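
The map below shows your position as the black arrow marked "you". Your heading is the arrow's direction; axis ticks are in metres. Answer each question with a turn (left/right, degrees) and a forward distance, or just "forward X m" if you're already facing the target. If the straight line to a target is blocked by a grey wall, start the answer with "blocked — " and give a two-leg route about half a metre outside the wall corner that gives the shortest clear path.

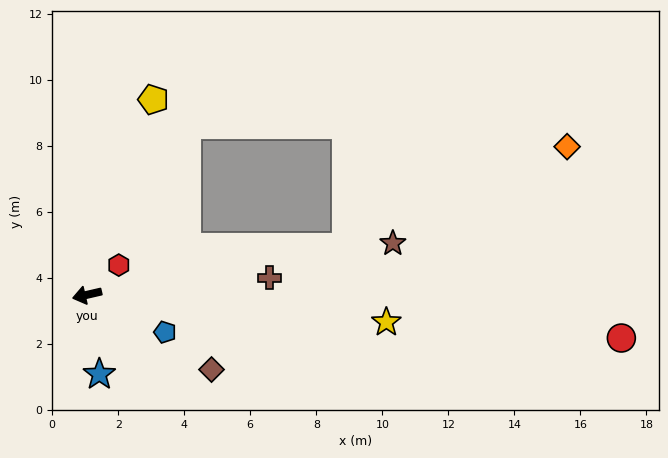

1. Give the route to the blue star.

turn left 86°, forward 2.4 m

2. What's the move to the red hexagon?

turn right 150°, forward 1.3 m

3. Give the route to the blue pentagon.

turn left 141°, forward 2.6 m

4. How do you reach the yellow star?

turn left 162°, forward 9.1 m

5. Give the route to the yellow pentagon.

turn right 122°, forward 6.2 m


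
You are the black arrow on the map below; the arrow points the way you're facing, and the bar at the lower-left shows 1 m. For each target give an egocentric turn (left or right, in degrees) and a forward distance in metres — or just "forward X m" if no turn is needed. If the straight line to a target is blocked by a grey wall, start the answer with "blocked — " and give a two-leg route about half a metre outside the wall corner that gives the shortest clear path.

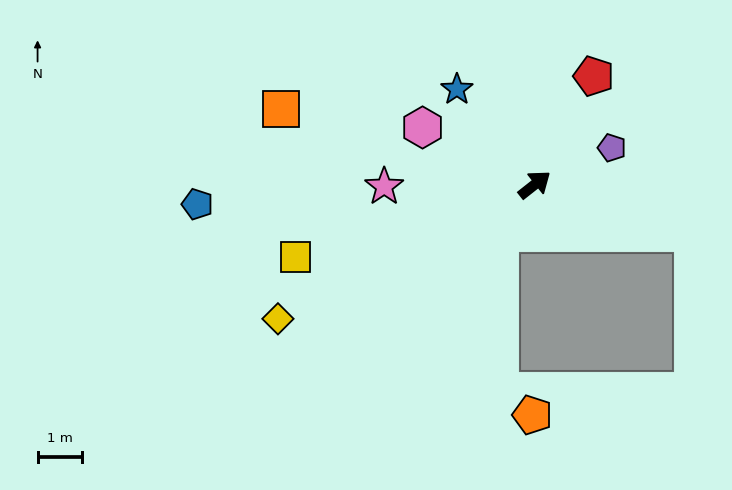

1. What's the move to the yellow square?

turn left 159°, forward 5.6 m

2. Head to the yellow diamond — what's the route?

turn left 169°, forward 6.5 m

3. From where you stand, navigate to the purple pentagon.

turn right 13°, forward 1.9 m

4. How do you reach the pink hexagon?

turn left 115°, forward 2.8 m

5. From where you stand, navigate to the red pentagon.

turn left 23°, forward 2.8 m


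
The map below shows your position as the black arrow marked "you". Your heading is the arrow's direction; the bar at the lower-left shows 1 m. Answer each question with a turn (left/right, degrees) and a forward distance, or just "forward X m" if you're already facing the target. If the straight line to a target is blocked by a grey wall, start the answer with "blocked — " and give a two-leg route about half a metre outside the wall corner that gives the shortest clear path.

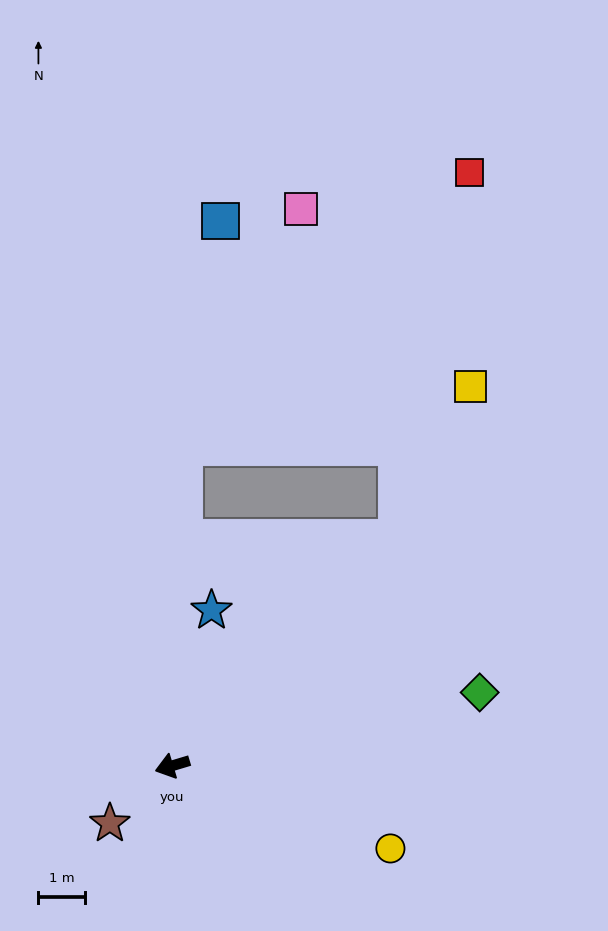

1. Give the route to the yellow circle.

turn left 143°, forward 5.0 m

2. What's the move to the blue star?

turn right 121°, forward 3.5 m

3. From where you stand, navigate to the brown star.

turn left 26°, forward 1.8 m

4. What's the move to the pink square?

blocked — turn right 109°, forward 6.9 m, then turn right 24°, forward 5.7 m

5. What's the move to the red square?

blocked — turn right 152°, forward 6.9 m, then turn left 34°, forward 8.1 m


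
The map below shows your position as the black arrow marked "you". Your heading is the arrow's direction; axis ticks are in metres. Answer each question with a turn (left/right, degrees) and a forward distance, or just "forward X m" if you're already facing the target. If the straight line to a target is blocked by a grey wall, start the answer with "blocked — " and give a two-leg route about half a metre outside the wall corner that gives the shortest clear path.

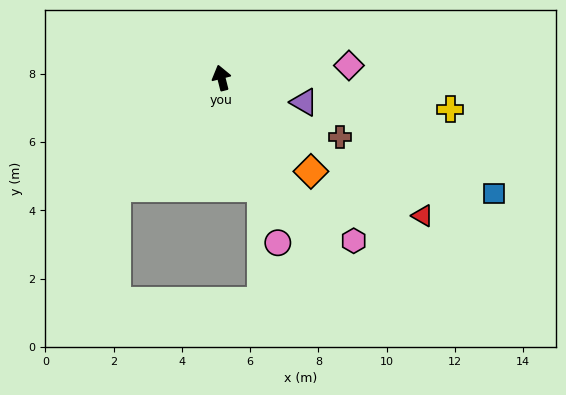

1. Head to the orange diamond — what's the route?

turn right 150°, forward 3.8 m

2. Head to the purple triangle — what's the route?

turn right 121°, forward 2.5 m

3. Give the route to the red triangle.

turn right 139°, forward 7.1 m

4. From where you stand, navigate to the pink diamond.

turn right 99°, forward 3.8 m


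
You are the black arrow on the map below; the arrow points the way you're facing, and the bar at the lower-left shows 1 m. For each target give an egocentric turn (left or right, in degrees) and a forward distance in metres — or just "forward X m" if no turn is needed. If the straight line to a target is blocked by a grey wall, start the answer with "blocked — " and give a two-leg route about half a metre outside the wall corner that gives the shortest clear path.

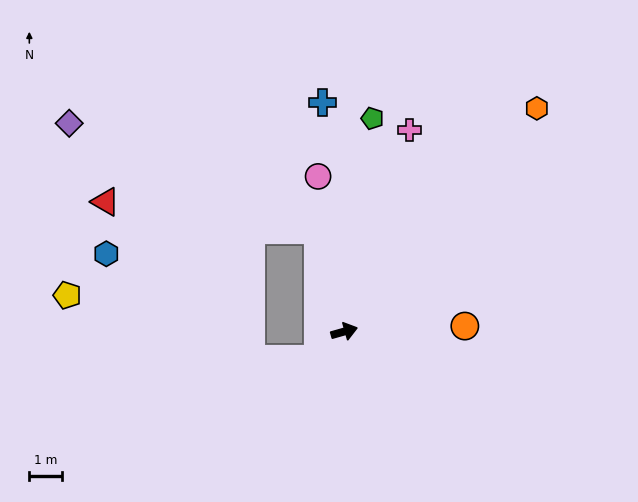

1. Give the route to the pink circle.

turn left 84°, forward 4.8 m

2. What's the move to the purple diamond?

blocked — turn left 89°, forward 3.2 m, then turn left 52°, forward 8.3 m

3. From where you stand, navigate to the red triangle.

blocked — turn left 89°, forward 3.2 m, then turn left 68°, forward 6.6 m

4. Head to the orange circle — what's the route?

turn right 13°, forward 3.7 m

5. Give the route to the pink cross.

turn left 56°, forward 6.5 m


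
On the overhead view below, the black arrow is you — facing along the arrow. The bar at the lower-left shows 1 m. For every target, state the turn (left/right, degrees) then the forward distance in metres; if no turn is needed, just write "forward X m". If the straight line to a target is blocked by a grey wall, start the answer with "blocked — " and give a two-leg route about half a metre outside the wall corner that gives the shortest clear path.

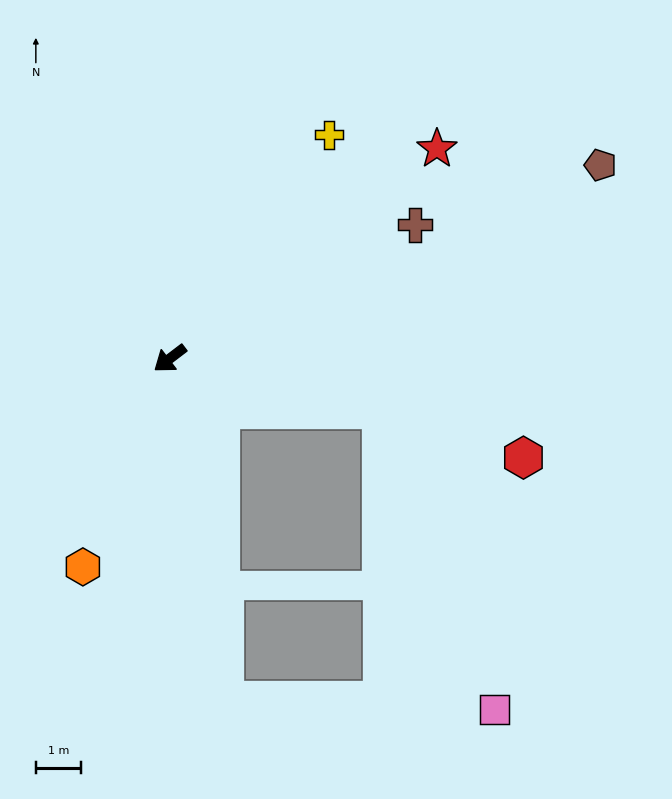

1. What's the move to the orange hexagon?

turn left 30°, forward 5.0 m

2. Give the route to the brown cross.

turn left 171°, forward 6.2 m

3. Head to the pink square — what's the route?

blocked — turn left 129°, forward 4.8 m, then turn right 55°, forward 7.1 m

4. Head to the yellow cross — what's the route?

turn right 163°, forward 6.1 m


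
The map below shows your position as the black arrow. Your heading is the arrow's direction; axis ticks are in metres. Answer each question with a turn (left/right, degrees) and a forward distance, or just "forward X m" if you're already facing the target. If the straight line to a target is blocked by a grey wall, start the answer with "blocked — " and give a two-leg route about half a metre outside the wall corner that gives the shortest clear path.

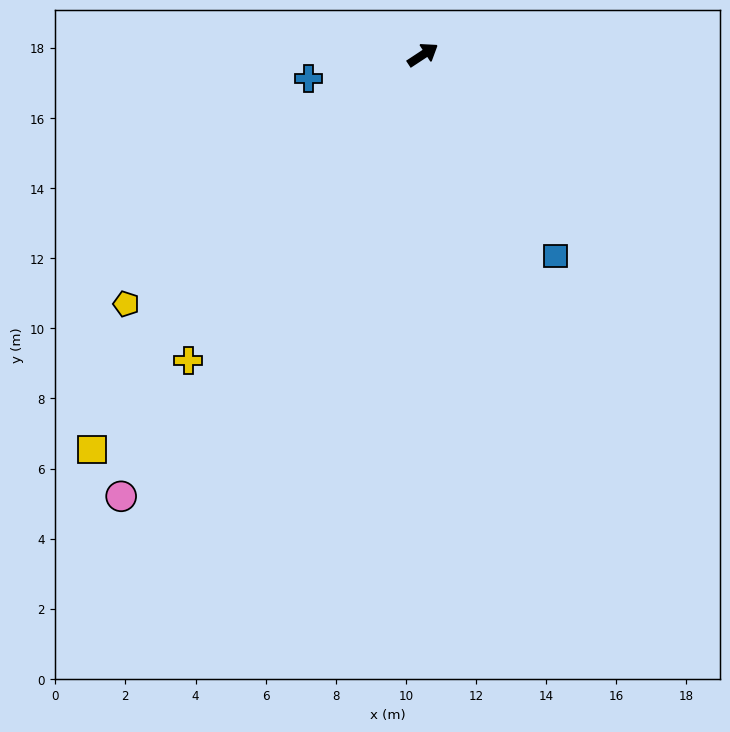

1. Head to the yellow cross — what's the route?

turn right 161°, forward 11.0 m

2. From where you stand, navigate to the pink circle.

turn right 158°, forward 15.3 m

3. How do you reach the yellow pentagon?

turn right 173°, forward 11.0 m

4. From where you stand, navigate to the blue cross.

turn left 158°, forward 3.3 m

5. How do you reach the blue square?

turn right 90°, forward 6.9 m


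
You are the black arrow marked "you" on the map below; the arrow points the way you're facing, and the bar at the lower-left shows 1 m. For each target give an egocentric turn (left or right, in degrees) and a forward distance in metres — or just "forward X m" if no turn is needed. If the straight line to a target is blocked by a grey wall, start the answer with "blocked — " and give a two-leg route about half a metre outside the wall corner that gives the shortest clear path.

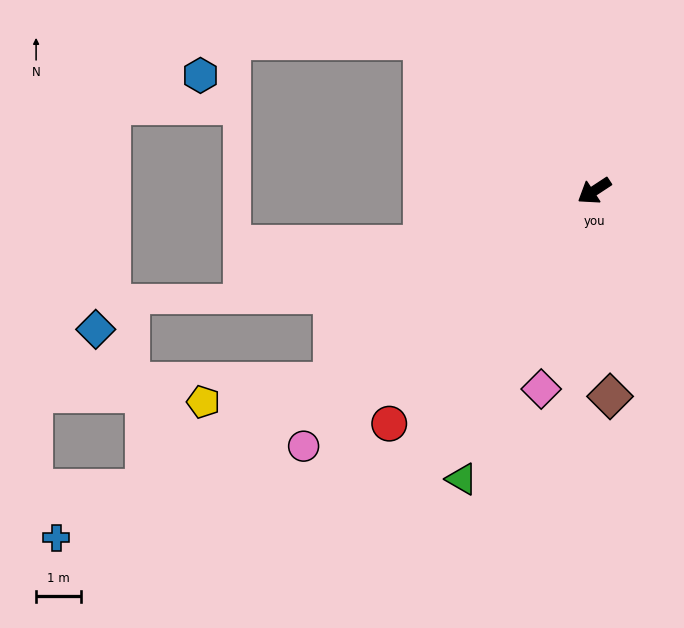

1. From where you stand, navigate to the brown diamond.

turn left 61°, forward 4.6 m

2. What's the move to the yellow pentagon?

blocked — turn left 3°, forward 7.3 m, then turn right 27°, forward 2.9 m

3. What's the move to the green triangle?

turn left 32°, forward 7.1 m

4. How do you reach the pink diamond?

turn left 42°, forward 4.6 m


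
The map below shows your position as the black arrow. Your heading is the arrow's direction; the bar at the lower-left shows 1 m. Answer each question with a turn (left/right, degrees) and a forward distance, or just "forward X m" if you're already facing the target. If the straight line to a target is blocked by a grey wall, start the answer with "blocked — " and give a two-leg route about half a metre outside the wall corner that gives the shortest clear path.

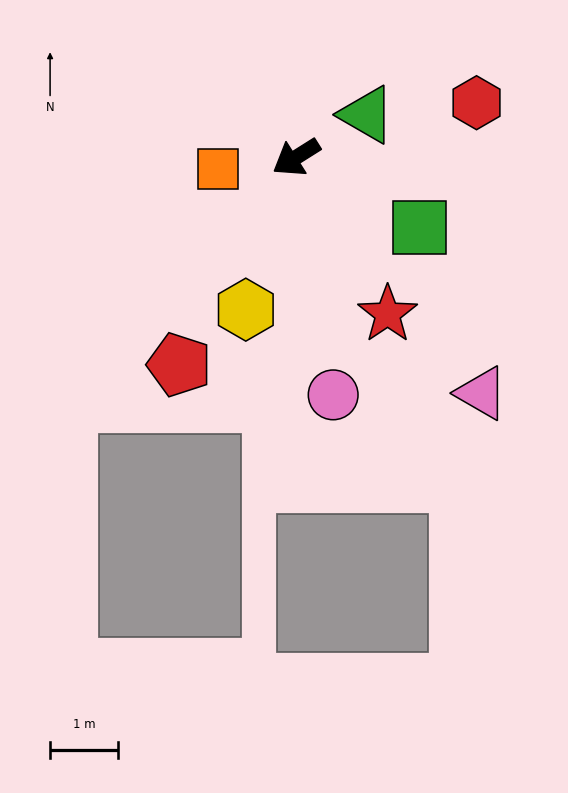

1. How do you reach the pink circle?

turn left 67°, forward 3.5 m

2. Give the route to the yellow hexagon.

turn left 40°, forward 2.4 m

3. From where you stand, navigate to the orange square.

turn right 24°, forward 1.2 m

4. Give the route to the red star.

turn left 88°, forward 2.7 m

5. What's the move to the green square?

turn left 118°, forward 2.1 m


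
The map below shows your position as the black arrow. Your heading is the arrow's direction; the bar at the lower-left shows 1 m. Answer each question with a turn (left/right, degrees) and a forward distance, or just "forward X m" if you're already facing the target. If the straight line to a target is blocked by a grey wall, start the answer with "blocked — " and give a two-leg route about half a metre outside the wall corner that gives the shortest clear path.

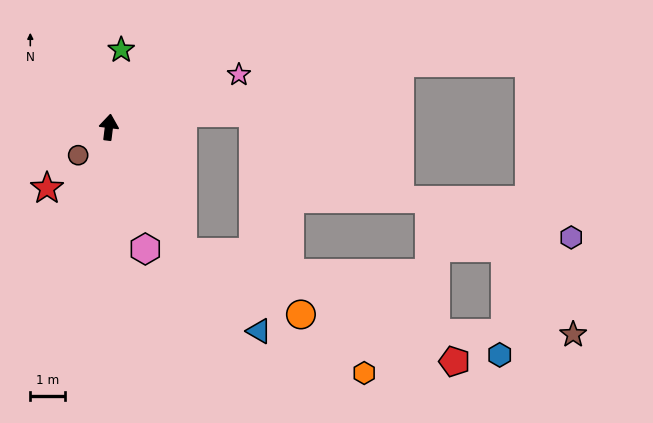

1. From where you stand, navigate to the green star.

forward 2.3 m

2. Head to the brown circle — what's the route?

turn left 139°, forward 1.2 m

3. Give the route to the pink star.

turn right 61°, forward 4.1 m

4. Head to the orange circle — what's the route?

blocked — turn right 143°, forward 4.2 m, then turn left 33°, forward 3.9 m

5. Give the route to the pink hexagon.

turn right 156°, forward 3.7 m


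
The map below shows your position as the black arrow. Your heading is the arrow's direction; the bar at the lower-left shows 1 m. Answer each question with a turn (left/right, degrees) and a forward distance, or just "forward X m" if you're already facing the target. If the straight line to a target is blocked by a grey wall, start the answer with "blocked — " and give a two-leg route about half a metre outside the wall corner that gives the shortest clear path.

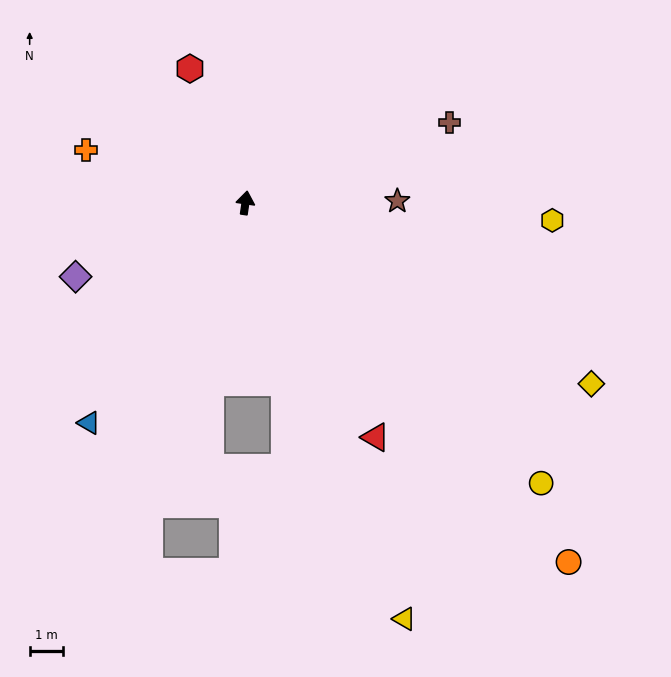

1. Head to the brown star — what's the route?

turn right 81°, forward 4.5 m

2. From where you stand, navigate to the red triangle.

turn right 143°, forward 7.9 m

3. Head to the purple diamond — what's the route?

turn left 122°, forward 5.5 m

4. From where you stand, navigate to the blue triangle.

turn left 153°, forward 8.0 m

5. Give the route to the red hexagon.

turn left 31°, forward 4.3 m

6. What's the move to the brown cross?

turn right 60°, forward 6.5 m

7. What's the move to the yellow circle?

turn right 125°, forward 12.1 m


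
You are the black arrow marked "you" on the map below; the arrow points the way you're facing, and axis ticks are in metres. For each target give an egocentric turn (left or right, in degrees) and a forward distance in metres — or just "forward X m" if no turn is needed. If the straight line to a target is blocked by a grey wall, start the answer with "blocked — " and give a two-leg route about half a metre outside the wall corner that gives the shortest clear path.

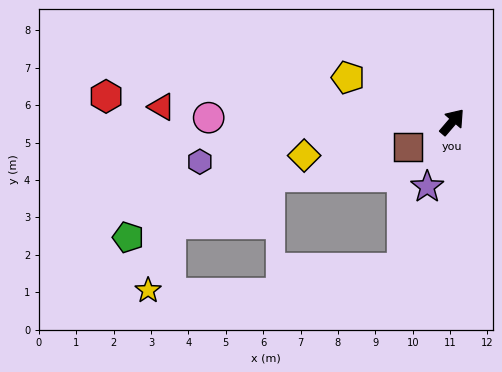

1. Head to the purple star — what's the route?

turn right 160°, forward 1.9 m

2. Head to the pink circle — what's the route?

turn left 130°, forward 6.5 m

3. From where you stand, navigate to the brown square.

turn left 160°, forward 1.4 m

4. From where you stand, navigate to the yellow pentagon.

turn left 107°, forward 3.0 m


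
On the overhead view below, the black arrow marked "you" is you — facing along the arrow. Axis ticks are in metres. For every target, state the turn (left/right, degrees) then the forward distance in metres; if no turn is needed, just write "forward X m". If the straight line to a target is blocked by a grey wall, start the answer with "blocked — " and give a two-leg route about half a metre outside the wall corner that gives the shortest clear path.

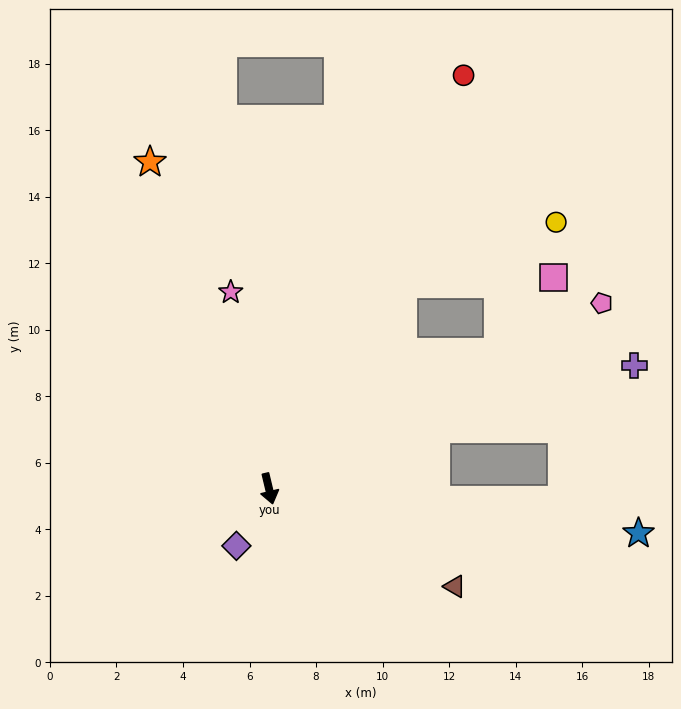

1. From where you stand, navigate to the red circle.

turn left 141°, forward 13.7 m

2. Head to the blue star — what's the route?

turn left 70°, forward 11.2 m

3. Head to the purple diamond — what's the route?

turn right 43°, forward 2.0 m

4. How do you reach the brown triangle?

turn left 49°, forward 6.3 m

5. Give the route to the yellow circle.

blocked — turn left 133°, forward 7.4 m, then turn right 35°, forward 5.0 m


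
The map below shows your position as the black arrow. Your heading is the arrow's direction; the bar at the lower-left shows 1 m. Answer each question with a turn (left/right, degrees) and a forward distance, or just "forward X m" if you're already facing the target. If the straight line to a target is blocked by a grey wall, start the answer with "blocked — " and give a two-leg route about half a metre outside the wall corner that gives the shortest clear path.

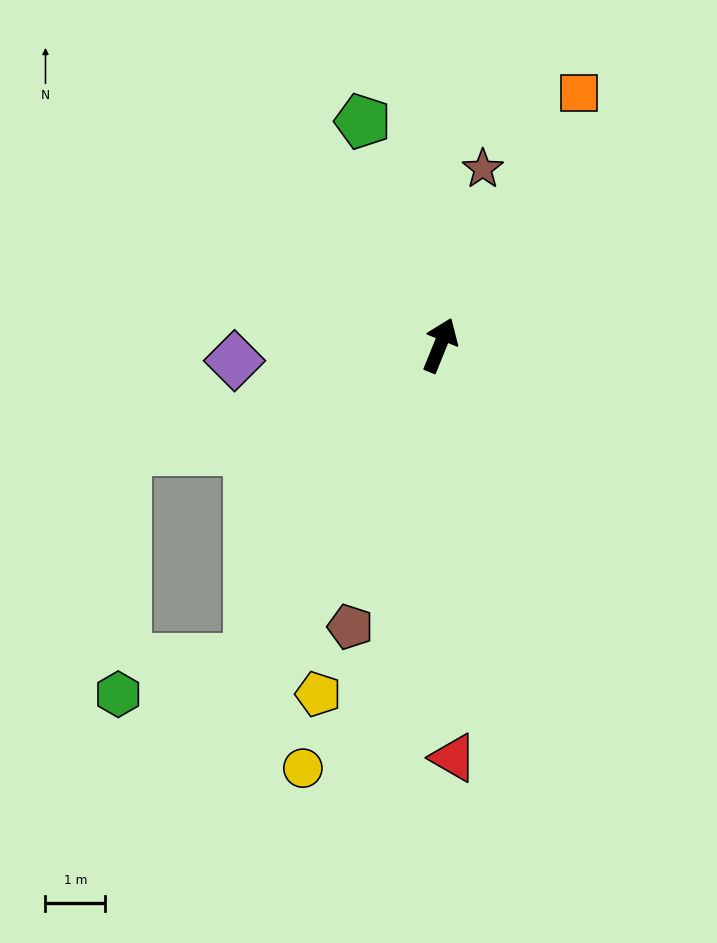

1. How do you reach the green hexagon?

blocked — turn left 171°, forward 6.2 m, then turn right 44°, forward 2.3 m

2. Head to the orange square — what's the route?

turn right 7°, forward 4.8 m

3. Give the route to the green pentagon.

turn left 41°, forward 4.0 m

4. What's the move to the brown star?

turn left 8°, forward 3.0 m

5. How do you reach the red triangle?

turn right 156°, forward 6.9 m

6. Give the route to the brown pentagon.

turn right 176°, forward 5.0 m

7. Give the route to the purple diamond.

turn left 116°, forward 3.5 m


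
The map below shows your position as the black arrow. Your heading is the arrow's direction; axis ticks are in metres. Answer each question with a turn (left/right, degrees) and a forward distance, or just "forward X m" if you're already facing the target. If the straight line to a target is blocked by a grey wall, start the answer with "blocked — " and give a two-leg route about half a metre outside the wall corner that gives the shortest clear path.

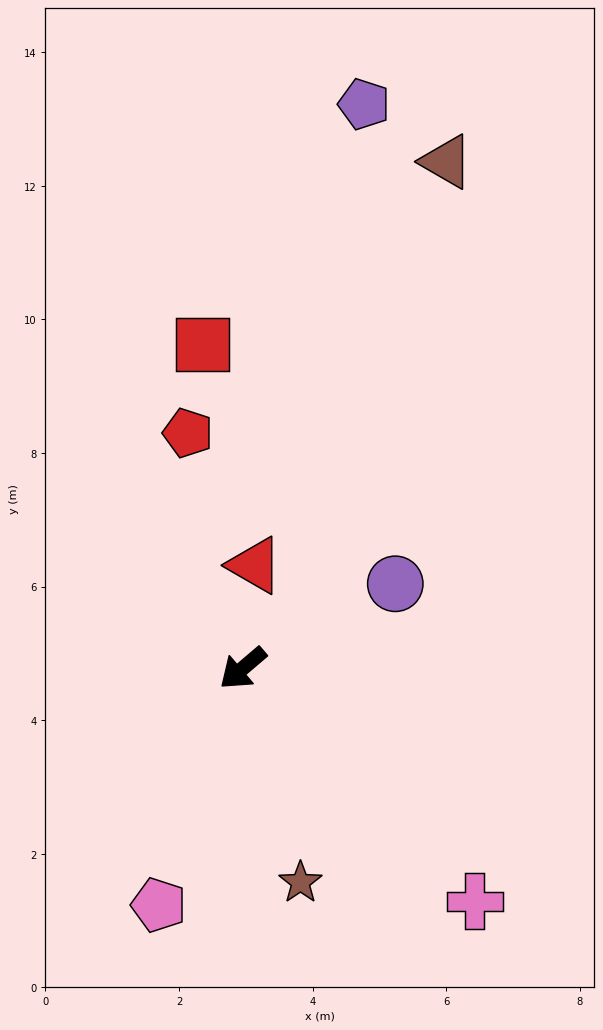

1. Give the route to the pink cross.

turn left 94°, forward 4.9 m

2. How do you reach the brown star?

turn left 65°, forward 3.3 m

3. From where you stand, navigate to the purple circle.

turn left 169°, forward 2.6 m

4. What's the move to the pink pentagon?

turn left 30°, forward 3.8 m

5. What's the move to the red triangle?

turn right 137°, forward 1.6 m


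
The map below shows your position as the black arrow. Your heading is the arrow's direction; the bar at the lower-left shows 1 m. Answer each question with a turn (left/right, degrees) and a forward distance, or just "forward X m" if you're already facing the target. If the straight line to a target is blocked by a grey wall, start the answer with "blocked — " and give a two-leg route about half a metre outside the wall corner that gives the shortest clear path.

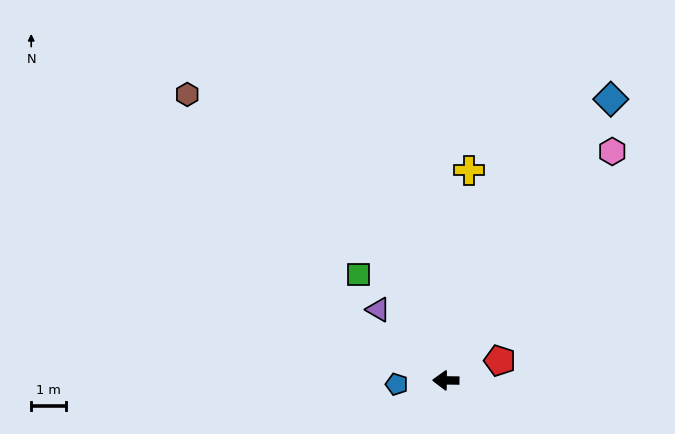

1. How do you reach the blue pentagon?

turn left 5°, forward 1.4 m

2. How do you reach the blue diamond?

turn right 120°, forward 9.4 m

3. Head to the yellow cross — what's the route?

turn right 96°, forward 6.1 m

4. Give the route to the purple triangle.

turn right 46°, forward 2.8 m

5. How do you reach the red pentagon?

turn right 159°, forward 1.6 m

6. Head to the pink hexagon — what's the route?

turn right 125°, forward 8.1 m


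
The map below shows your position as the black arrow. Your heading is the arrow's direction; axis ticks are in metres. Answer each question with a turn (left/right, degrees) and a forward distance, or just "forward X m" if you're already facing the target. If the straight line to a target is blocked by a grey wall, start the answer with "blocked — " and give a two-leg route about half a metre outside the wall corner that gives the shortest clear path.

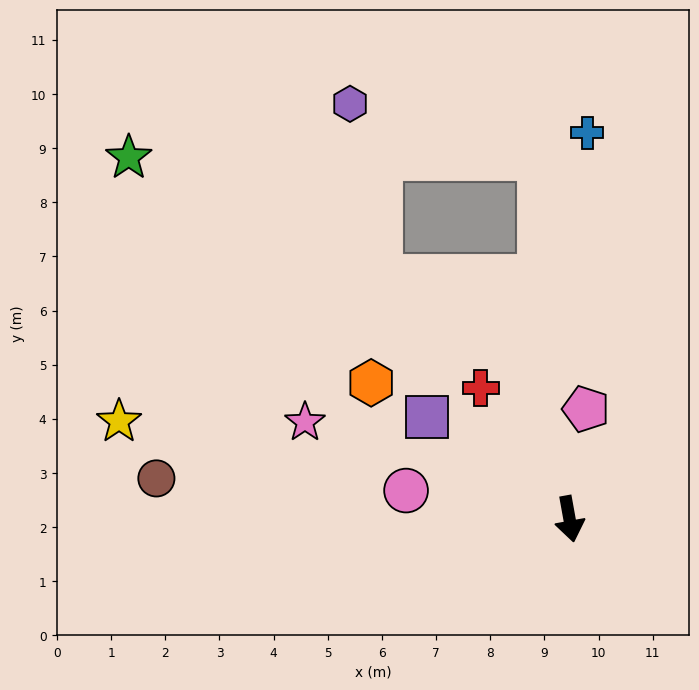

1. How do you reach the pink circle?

turn right 110°, forward 3.1 m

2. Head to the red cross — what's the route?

turn right 156°, forward 2.9 m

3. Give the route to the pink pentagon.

turn left 161°, forward 2.1 m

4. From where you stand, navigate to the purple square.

turn right 136°, forward 3.2 m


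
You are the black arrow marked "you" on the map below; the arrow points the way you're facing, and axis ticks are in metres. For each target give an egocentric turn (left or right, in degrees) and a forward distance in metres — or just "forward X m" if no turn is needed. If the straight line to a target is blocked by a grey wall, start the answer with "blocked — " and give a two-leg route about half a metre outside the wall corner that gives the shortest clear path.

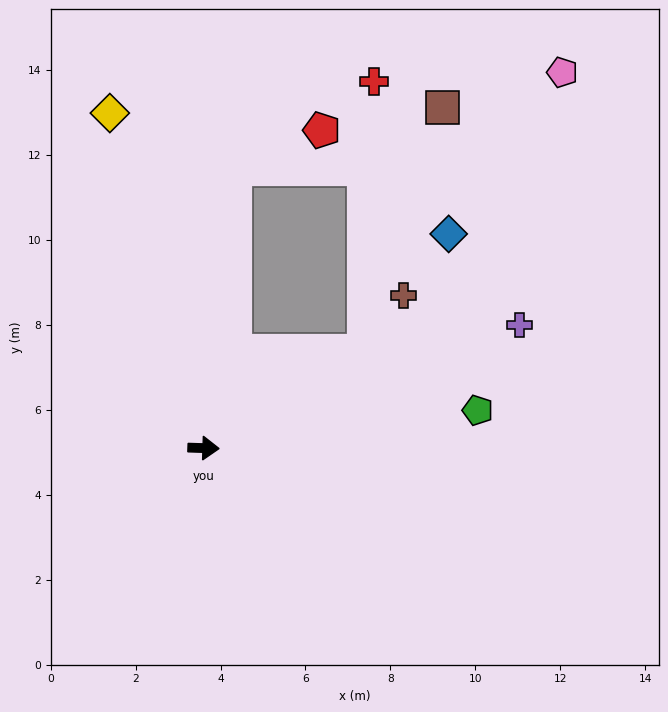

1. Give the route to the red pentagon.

blocked — turn left 86°, forward 6.6 m, then turn right 61°, forward 2.2 m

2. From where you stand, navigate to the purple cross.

turn left 23°, forward 8.0 m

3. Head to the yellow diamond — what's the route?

turn left 107°, forward 8.2 m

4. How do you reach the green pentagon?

turn left 10°, forward 6.5 m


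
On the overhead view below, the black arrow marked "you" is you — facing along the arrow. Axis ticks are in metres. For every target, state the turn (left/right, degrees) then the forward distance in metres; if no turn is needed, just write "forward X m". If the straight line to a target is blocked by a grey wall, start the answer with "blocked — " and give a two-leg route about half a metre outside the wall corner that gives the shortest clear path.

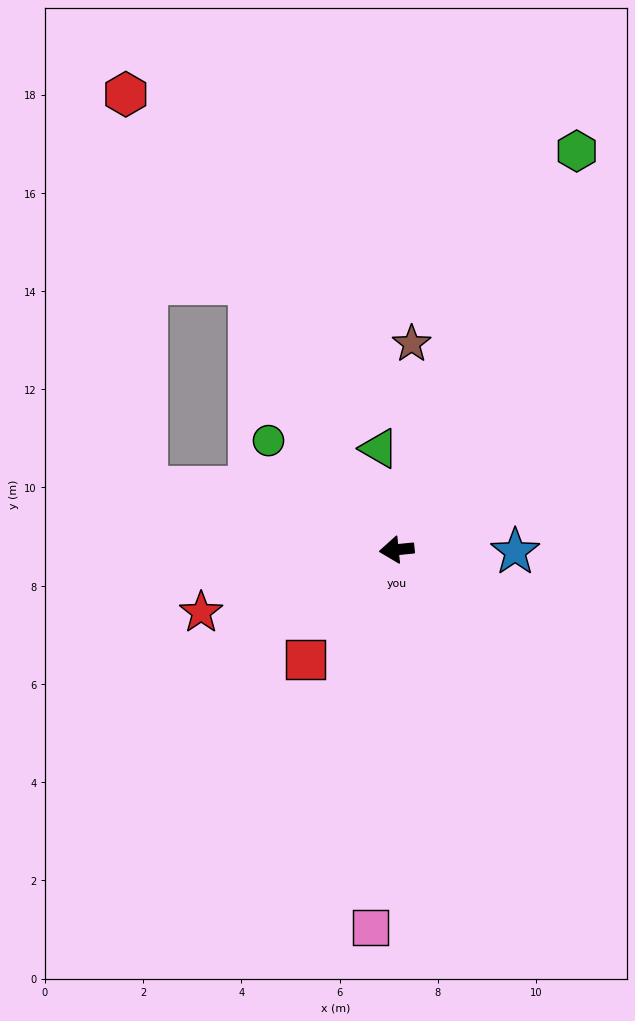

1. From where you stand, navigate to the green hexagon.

turn right 120°, forward 8.9 m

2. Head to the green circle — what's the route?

turn right 46°, forward 3.4 m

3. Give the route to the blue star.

turn left 173°, forward 2.4 m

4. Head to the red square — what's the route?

turn left 45°, forward 2.9 m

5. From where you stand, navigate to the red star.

turn left 12°, forward 4.2 m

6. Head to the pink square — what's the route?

turn left 80°, forward 7.7 m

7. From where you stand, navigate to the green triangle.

turn right 86°, forward 2.1 m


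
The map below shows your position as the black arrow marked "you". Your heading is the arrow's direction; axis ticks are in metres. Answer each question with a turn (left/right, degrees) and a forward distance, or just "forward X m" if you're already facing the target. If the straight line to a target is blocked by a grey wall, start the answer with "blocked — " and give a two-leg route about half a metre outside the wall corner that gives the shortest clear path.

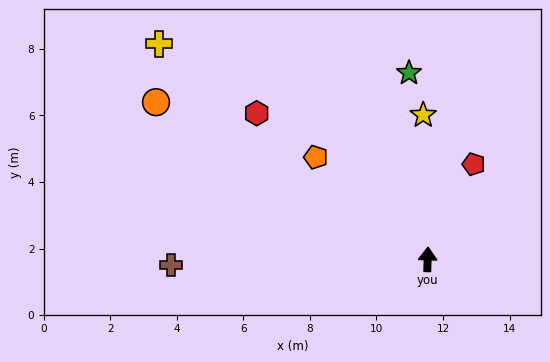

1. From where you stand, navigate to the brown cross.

turn left 93°, forward 7.7 m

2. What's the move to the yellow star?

turn left 4°, forward 4.3 m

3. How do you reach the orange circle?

turn left 62°, forward 9.4 m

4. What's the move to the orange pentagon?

turn left 49°, forward 4.6 m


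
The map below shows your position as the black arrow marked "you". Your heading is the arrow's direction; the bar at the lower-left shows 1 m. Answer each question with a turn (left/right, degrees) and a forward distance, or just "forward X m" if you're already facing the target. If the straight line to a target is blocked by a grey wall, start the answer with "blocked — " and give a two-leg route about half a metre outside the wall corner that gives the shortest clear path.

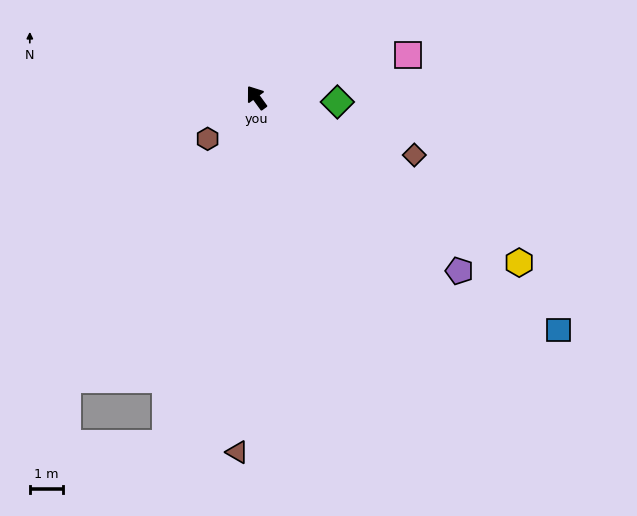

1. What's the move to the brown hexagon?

turn left 94°, forward 2.0 m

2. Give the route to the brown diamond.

turn right 146°, forward 5.1 m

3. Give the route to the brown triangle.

turn left 141°, forward 10.9 m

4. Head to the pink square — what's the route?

turn right 110°, forward 4.8 m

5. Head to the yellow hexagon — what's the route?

turn right 158°, forward 9.5 m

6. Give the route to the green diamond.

turn right 129°, forward 2.5 m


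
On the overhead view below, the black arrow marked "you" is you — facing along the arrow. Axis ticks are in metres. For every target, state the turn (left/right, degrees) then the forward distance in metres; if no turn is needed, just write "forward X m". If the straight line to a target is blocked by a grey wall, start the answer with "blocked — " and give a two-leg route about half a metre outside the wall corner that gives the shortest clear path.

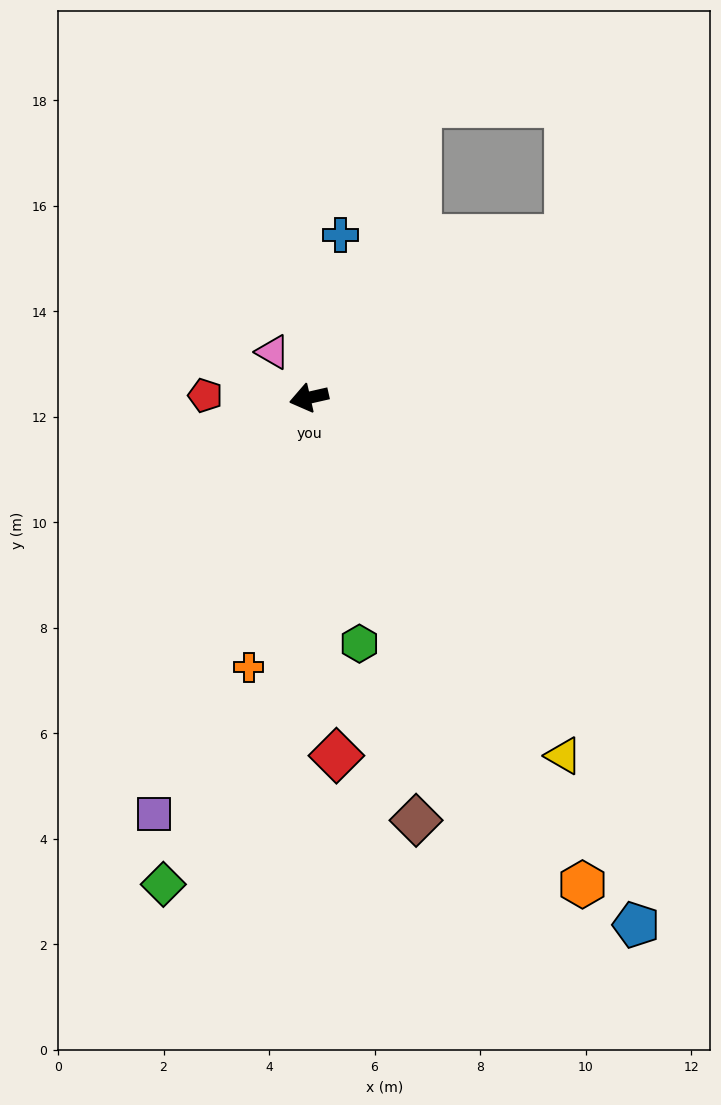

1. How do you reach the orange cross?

turn left 65°, forward 5.2 m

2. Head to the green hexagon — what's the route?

turn left 89°, forward 4.8 m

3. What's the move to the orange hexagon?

turn left 107°, forward 10.6 m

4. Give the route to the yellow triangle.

turn left 113°, forward 8.3 m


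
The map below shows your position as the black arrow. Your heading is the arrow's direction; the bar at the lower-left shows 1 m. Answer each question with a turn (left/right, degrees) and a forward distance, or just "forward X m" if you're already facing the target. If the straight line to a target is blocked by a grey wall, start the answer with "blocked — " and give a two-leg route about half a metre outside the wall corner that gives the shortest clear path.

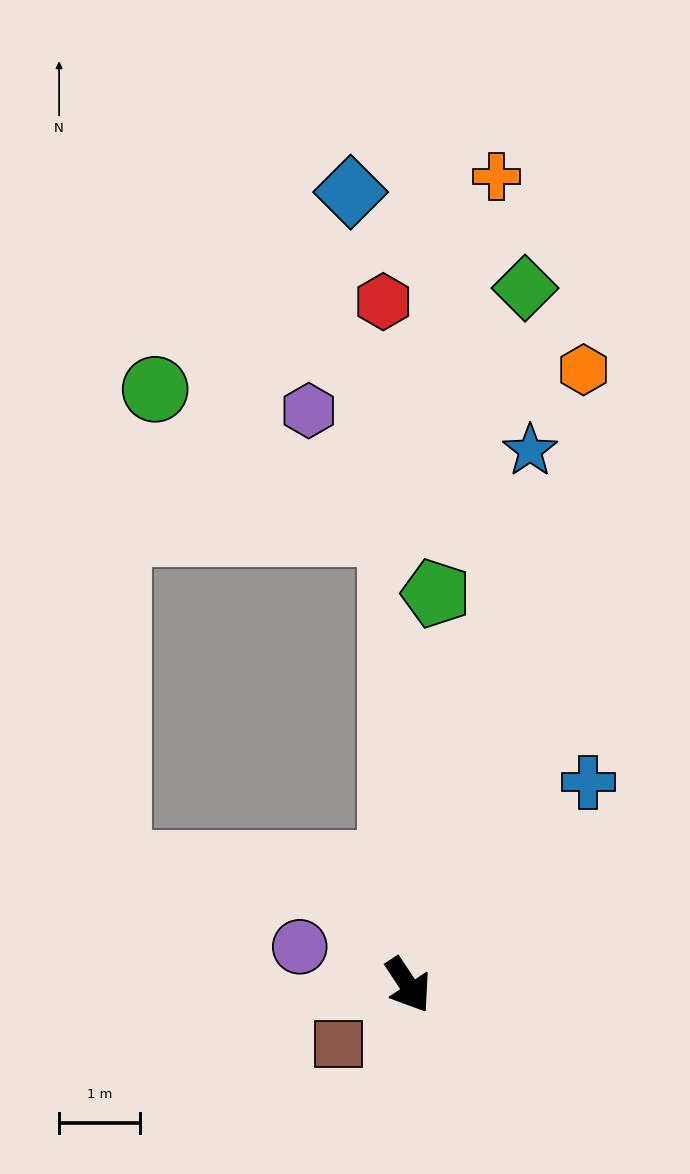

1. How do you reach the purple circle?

turn right 143°, forward 1.4 m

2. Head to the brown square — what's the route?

turn right 83°, forward 1.1 m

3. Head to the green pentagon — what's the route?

turn left 143°, forward 4.8 m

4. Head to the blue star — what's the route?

turn left 134°, forward 6.8 m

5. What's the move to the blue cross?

turn left 105°, forward 3.3 m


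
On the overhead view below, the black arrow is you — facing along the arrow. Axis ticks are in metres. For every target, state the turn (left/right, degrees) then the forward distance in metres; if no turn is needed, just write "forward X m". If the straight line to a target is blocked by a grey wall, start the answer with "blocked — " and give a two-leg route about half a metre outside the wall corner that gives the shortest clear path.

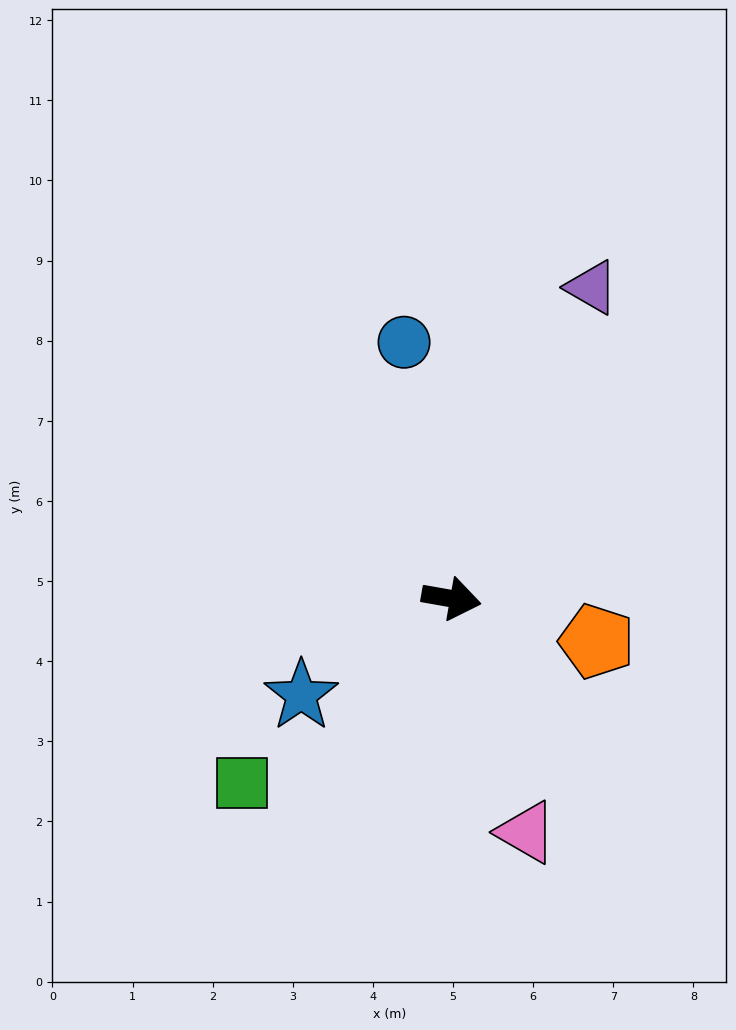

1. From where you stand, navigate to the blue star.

turn right 137°, forward 2.2 m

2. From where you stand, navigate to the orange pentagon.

turn right 6°, forward 1.9 m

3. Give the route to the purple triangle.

turn left 76°, forward 4.3 m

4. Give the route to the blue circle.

turn left 110°, forward 3.3 m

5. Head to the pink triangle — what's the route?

turn right 62°, forward 3.1 m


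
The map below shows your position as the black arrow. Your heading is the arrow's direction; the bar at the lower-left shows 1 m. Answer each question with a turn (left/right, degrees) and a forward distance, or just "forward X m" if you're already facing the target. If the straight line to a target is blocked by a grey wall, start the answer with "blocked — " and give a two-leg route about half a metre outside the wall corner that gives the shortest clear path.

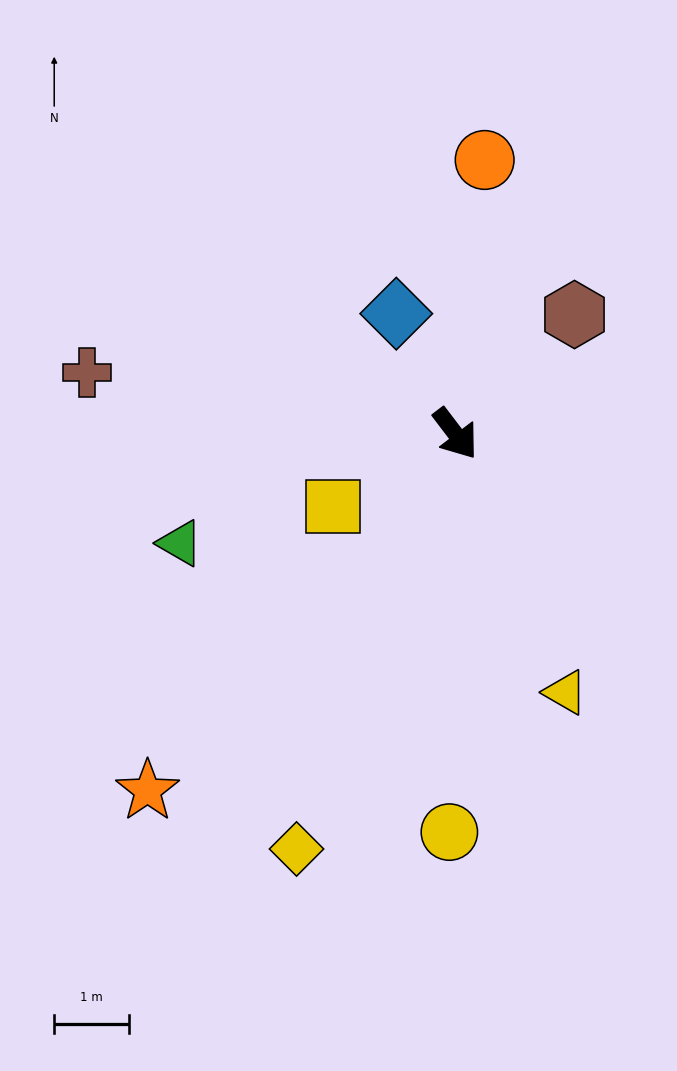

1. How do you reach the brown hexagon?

turn left 98°, forward 2.3 m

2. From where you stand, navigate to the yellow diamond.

turn right 58°, forward 5.9 m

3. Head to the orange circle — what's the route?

turn left 137°, forward 3.7 m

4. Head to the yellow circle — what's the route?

turn right 38°, forward 5.3 m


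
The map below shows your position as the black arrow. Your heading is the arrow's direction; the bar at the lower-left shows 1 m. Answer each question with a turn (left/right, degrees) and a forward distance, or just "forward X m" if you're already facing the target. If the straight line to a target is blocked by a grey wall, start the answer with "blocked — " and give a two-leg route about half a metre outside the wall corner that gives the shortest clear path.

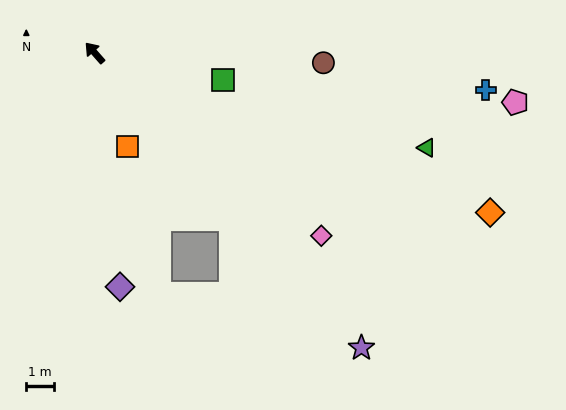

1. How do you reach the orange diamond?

turn right 153°, forward 15.5 m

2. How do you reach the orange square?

turn left 158°, forward 3.6 m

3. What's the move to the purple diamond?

turn left 145°, forward 8.6 m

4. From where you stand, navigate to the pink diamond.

turn right 170°, forward 10.6 m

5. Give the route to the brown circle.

turn right 134°, forward 8.3 m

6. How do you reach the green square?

turn right 143°, forward 4.8 m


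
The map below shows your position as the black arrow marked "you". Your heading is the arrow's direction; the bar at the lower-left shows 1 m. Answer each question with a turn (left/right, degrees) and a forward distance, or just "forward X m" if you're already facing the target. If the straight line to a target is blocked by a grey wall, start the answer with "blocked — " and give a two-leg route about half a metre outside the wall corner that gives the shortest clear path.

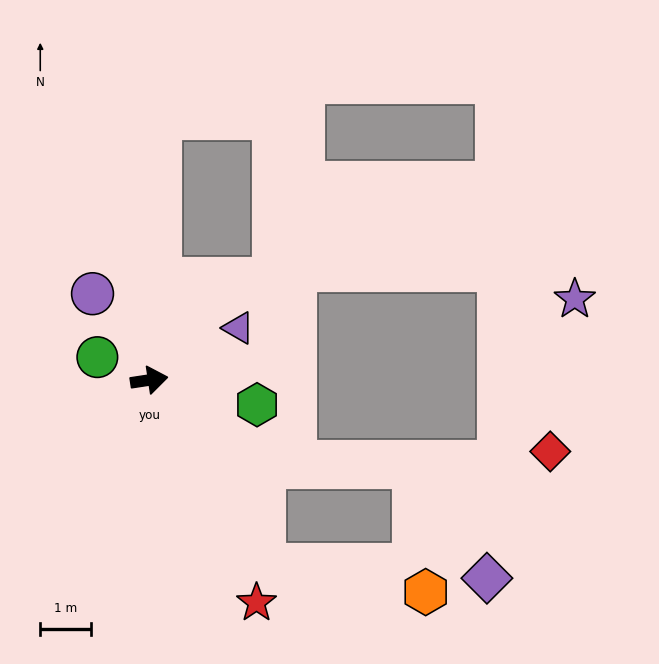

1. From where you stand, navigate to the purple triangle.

turn left 22°, forward 2.0 m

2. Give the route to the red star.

turn right 73°, forward 4.8 m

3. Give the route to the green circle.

turn left 148°, forward 1.1 m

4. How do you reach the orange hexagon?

blocked — turn right 67°, forward 4.3 m, then turn left 49°, forward 3.2 m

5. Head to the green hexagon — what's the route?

turn right 22°, forward 2.2 m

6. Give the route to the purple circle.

turn left 115°, forward 2.0 m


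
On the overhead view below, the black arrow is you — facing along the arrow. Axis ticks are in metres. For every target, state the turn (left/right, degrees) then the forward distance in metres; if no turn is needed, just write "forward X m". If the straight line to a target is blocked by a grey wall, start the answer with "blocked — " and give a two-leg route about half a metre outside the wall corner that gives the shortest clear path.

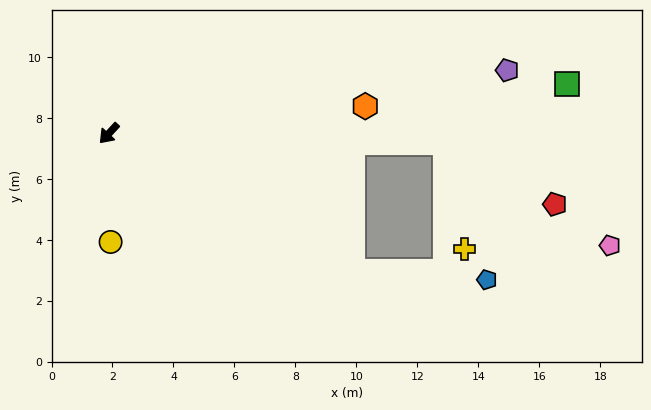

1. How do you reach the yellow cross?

blocked — turn left 131°, forward 11.1 m, then turn right 78°, forward 3.5 m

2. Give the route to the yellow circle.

turn left 44°, forward 3.6 m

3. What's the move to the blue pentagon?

blocked — turn left 103°, forward 9.2 m, then turn left 26°, forward 4.4 m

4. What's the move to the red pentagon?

blocked — turn left 131°, forward 11.1 m, then turn right 28°, forward 4.1 m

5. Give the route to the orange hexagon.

turn left 139°, forward 8.5 m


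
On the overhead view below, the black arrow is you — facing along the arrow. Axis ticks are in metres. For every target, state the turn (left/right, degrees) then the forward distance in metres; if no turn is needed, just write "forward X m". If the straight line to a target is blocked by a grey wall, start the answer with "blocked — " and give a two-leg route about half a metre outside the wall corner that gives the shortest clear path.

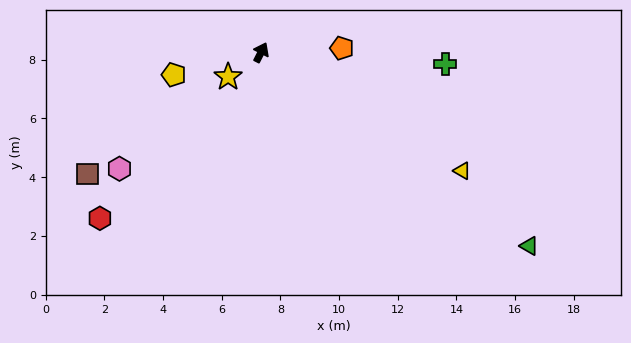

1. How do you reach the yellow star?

turn left 154°, forward 1.4 m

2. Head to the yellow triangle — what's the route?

turn right 94°, forward 8.0 m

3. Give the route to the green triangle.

turn right 99°, forward 11.3 m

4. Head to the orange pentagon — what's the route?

turn right 60°, forward 2.8 m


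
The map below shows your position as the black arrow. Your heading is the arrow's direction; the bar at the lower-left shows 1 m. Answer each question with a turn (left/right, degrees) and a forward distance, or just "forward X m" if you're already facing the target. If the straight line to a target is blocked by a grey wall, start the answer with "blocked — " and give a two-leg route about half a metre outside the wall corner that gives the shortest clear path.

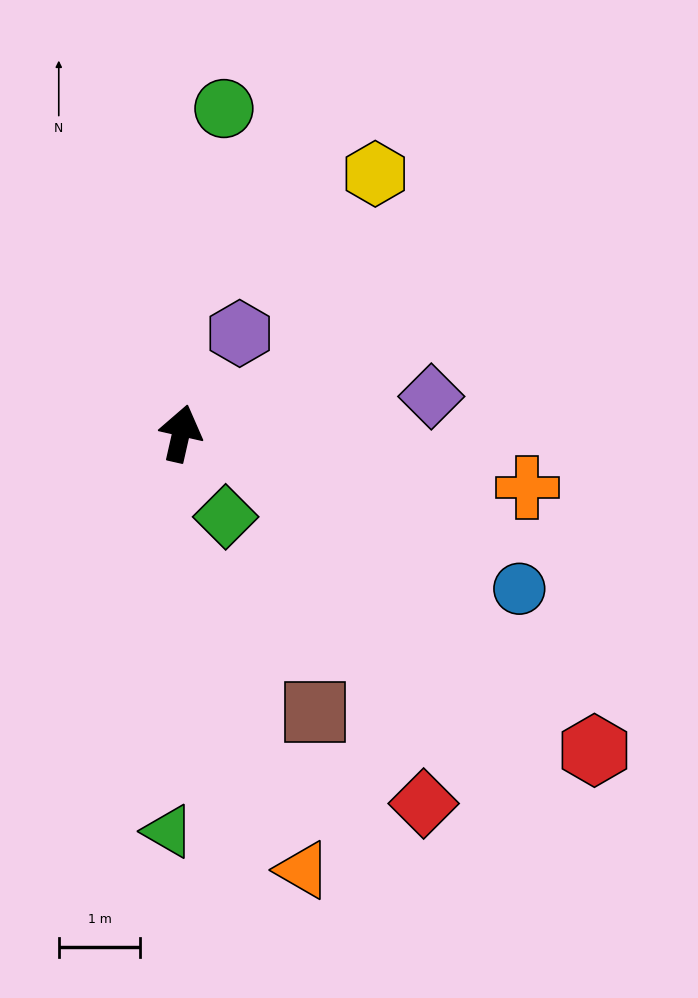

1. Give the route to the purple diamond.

turn right 69°, forward 3.1 m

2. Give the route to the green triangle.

turn right 169°, forward 4.9 m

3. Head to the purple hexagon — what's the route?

turn right 18°, forward 1.4 m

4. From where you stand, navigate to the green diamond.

turn right 139°, forward 1.2 m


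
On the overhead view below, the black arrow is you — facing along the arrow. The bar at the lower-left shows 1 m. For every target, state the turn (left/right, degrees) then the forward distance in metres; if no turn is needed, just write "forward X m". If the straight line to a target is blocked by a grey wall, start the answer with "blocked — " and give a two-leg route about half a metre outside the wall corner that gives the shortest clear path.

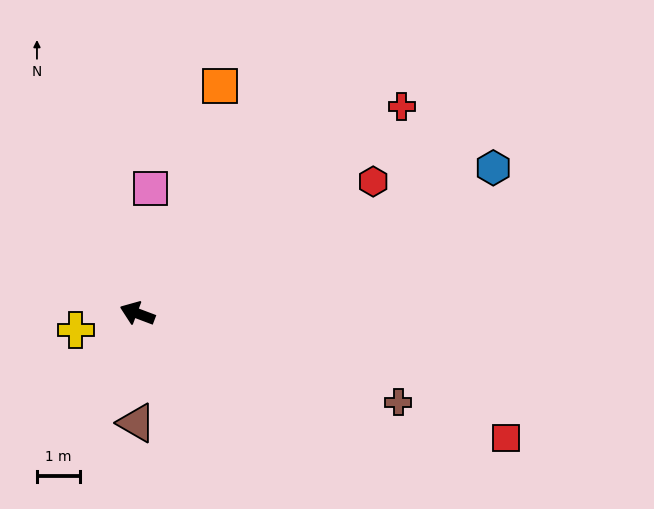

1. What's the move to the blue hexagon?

turn right 137°, forward 8.9 m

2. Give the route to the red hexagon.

turn right 130°, forward 6.2 m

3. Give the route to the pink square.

turn right 75°, forward 2.9 m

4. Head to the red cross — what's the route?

turn right 121°, forward 7.7 m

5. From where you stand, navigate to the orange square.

turn right 89°, forward 5.6 m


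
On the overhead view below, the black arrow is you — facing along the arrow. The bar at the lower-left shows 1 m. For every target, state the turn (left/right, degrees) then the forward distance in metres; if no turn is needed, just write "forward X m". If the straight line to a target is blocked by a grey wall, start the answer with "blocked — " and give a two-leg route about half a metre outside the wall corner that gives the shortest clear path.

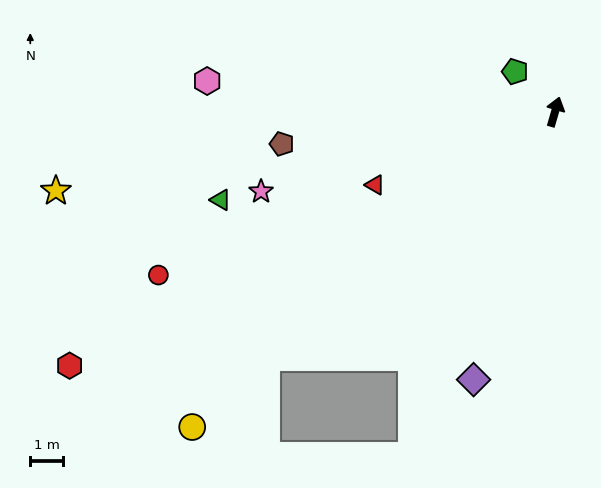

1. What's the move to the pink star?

turn left 121°, forward 9.3 m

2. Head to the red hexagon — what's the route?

turn left 134°, forward 16.8 m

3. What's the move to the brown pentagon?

turn left 113°, forward 8.4 m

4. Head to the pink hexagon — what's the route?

turn left 101°, forward 10.7 m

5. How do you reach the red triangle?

turn left 128°, forward 5.9 m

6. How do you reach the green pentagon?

turn left 61°, forward 1.7 m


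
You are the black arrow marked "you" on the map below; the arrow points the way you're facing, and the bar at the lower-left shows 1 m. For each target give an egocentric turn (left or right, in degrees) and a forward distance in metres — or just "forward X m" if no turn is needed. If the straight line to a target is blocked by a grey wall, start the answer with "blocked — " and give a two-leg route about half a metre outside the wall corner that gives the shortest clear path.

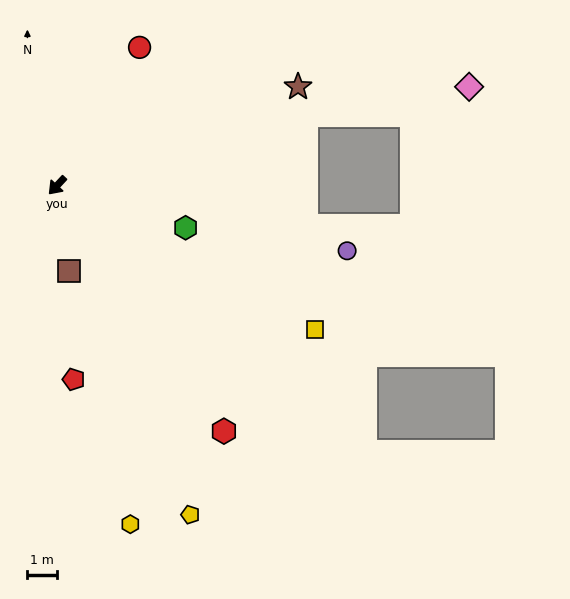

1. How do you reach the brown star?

turn left 155°, forward 8.9 m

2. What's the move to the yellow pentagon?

turn left 65°, forward 12.2 m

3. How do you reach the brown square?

turn left 51°, forward 3.0 m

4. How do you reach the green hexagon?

turn left 115°, forward 4.6 m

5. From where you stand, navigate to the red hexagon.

turn left 77°, forward 10.2 m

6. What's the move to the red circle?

turn right 168°, forward 5.5 m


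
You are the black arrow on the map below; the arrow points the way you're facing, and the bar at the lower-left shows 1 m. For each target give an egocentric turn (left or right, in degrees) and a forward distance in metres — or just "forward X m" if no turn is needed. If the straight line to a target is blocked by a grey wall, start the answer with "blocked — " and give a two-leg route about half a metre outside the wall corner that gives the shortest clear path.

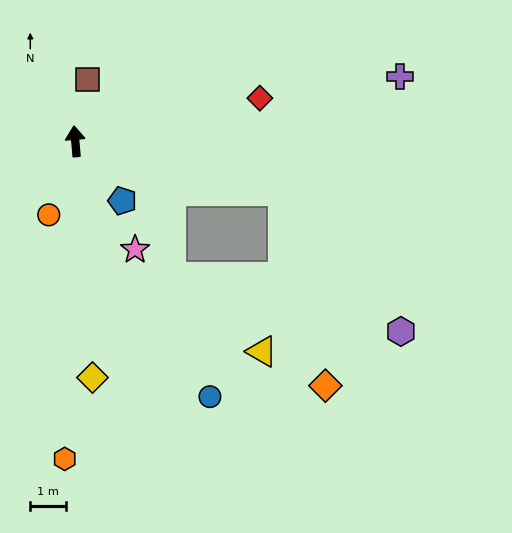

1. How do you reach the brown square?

turn right 17°, forward 1.8 m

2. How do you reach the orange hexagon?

turn left 173°, forward 9.0 m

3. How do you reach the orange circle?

turn left 155°, forward 2.2 m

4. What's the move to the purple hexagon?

blocked — turn right 108°, forward 6.0 m, then turn right 37°, forward 5.2 m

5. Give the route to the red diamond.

turn right 82°, forward 5.4 m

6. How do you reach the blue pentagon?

turn right 147°, forward 2.1 m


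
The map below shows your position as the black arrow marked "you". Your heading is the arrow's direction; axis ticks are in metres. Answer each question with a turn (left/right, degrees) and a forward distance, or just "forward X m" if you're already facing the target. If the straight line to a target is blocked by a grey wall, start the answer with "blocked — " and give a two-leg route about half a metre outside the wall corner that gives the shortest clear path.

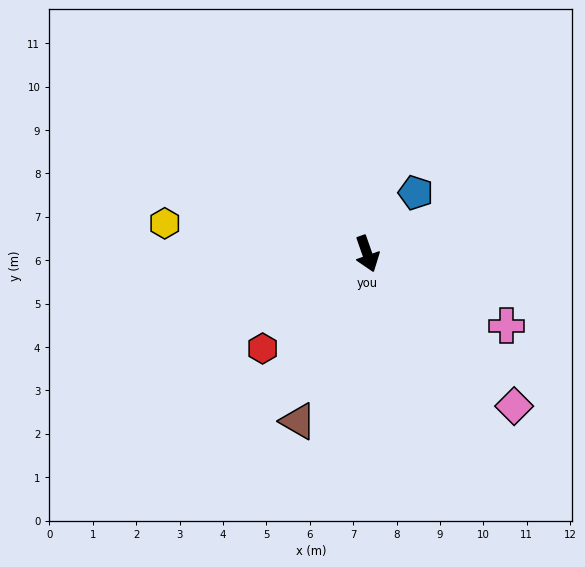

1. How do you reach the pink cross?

turn left 43°, forward 3.6 m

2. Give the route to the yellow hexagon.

turn right 118°, forward 4.7 m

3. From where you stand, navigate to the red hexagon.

turn right 67°, forward 3.3 m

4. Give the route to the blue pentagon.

turn left 122°, forward 1.8 m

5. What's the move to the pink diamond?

turn left 25°, forward 4.9 m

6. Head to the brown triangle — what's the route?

turn right 42°, forward 4.2 m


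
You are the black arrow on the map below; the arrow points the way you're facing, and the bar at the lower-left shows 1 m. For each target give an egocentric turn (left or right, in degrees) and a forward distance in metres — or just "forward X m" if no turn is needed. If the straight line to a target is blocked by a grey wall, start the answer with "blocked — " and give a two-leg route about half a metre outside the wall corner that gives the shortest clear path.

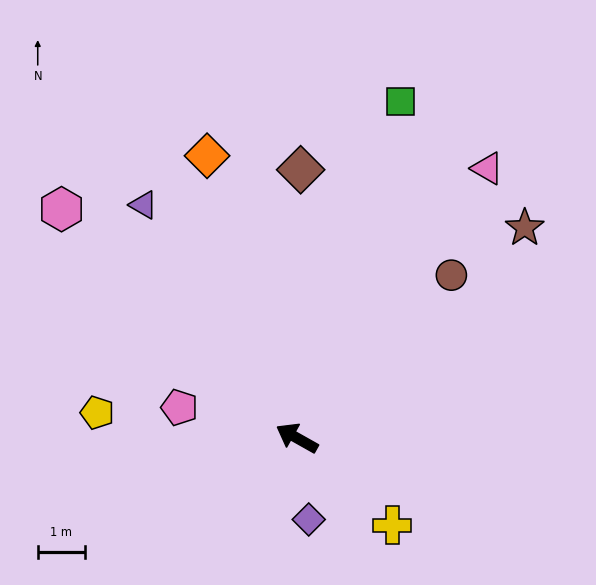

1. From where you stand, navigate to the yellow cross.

turn left 167°, forward 2.7 m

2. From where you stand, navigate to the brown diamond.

turn right 61°, forward 5.7 m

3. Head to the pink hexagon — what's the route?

turn right 15°, forward 6.9 m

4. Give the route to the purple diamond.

turn left 128°, forward 1.7 m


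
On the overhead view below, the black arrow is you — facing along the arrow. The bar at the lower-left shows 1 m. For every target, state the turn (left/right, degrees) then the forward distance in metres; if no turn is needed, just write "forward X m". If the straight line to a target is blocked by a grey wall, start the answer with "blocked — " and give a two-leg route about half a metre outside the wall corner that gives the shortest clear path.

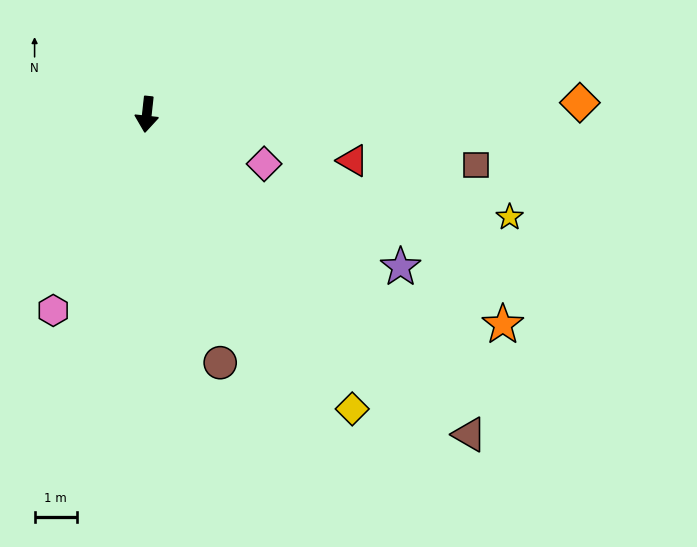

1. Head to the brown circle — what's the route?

turn left 23°, forward 6.2 m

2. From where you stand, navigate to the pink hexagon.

turn right 19°, forward 5.2 m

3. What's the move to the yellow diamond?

turn left 41°, forward 8.6 m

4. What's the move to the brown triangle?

turn left 51°, forward 10.8 m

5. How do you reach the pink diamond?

turn left 73°, forward 3.0 m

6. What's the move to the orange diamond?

turn left 98°, forward 10.3 m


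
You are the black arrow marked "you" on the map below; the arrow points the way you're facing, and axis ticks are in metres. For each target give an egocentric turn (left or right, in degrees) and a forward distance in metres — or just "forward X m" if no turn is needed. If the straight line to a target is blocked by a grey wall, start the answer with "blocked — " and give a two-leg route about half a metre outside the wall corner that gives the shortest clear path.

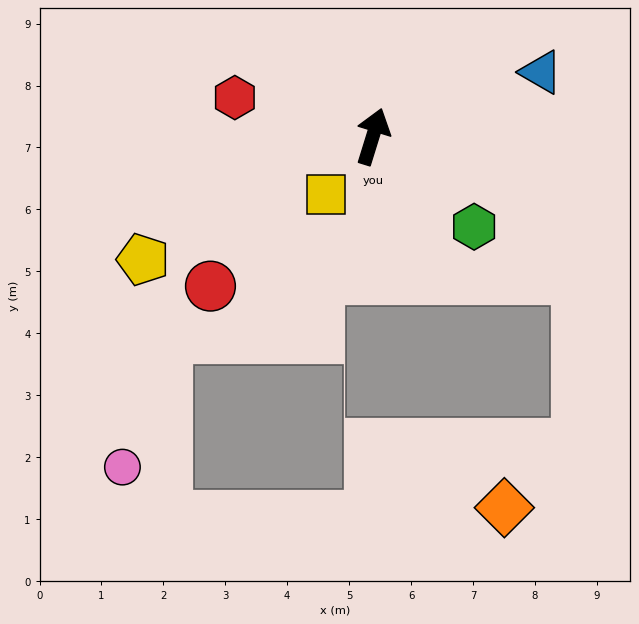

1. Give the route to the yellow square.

turn left 158°, forward 1.2 m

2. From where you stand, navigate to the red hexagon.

turn left 91°, forward 2.3 m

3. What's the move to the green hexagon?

turn right 114°, forward 2.2 m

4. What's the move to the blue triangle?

turn right 52°, forward 2.9 m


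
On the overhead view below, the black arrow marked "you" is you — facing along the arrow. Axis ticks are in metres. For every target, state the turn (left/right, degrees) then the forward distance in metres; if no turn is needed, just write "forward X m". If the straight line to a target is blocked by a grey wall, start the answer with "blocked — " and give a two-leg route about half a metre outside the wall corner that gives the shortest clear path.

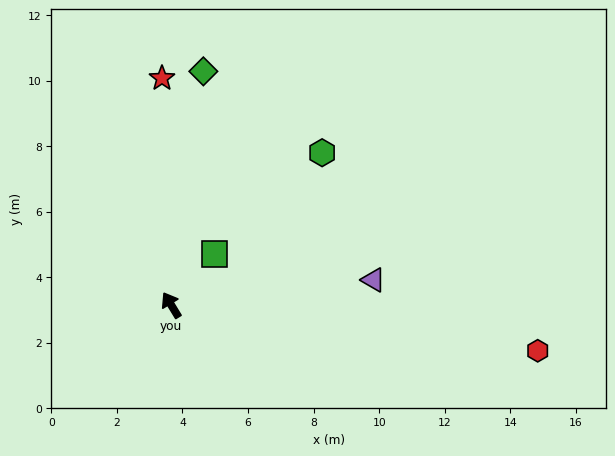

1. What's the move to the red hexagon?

turn right 128°, forward 11.3 m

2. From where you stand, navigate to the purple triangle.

turn right 114°, forward 6.2 m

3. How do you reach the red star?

turn right 29°, forward 6.9 m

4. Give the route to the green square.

turn right 71°, forward 2.0 m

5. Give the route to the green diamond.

turn right 39°, forward 7.2 m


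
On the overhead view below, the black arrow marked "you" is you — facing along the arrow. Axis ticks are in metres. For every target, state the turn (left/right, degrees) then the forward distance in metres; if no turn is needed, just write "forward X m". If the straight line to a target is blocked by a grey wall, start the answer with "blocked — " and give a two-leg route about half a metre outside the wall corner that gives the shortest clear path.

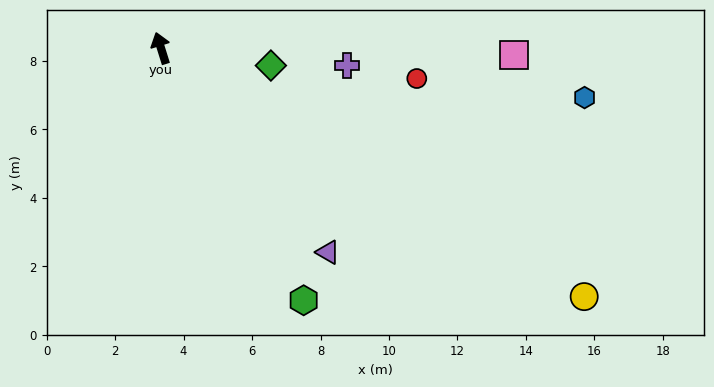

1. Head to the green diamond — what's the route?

turn right 116°, forward 3.3 m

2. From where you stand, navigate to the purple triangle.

turn right 158°, forward 7.7 m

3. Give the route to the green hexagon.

turn right 168°, forward 8.5 m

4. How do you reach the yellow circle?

turn right 138°, forward 14.3 m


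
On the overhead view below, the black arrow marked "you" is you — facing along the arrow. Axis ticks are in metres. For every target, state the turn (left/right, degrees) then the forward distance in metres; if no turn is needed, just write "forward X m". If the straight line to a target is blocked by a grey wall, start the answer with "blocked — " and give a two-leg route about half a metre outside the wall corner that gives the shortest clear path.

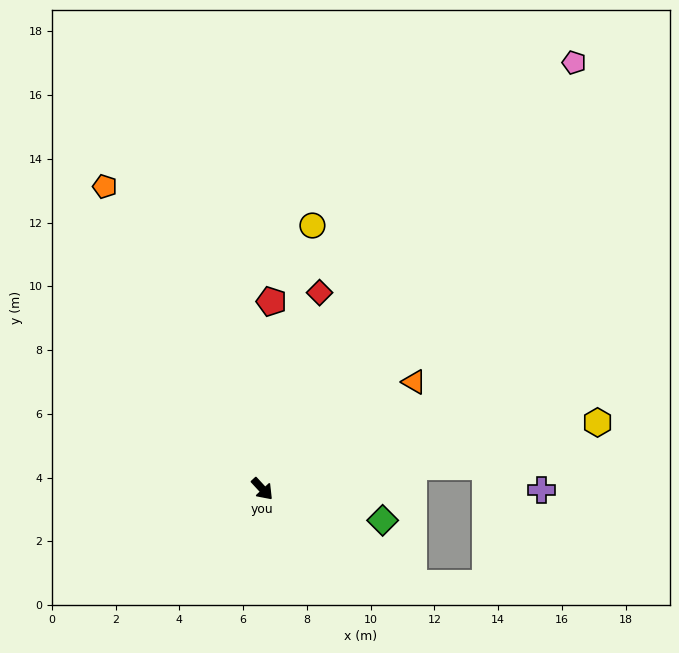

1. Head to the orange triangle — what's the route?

turn left 82°, forward 5.8 m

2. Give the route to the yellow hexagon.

turn left 59°, forward 10.7 m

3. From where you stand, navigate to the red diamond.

turn left 121°, forward 6.4 m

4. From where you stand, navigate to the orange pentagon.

turn left 165°, forward 10.7 m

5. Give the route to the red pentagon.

turn left 134°, forward 5.9 m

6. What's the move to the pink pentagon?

turn left 101°, forward 16.6 m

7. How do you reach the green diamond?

turn left 33°, forward 3.9 m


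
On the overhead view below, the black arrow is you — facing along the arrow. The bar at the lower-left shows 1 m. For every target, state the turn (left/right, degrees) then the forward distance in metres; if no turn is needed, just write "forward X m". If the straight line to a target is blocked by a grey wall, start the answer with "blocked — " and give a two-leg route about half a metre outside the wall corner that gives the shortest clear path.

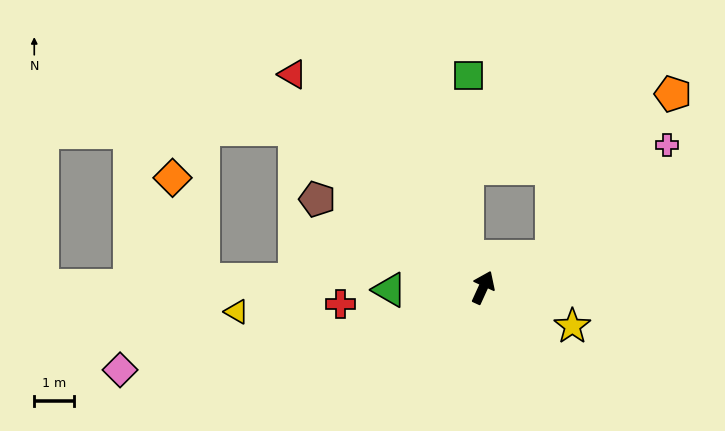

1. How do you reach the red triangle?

turn left 66°, forward 7.1 m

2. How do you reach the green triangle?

turn left 116°, forward 2.3 m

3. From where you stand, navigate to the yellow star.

turn right 89°, forward 2.4 m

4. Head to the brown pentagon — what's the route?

turn left 87°, forward 4.7 m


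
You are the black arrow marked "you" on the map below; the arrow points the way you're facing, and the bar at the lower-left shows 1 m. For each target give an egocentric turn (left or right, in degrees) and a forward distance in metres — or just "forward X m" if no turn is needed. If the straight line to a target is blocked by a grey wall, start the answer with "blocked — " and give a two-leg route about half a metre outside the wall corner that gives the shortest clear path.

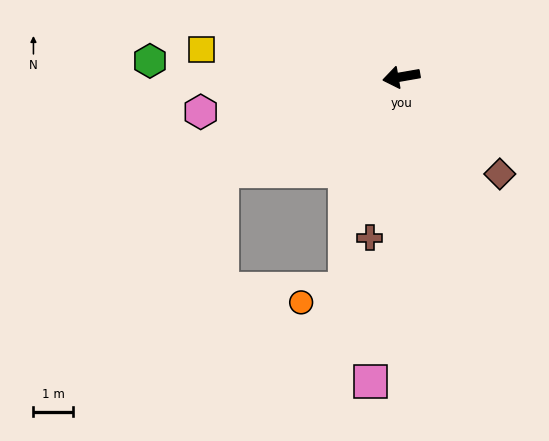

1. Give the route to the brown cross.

turn left 69°, forward 4.1 m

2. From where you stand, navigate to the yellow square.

turn right 18°, forward 5.0 m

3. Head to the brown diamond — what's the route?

turn left 126°, forward 3.5 m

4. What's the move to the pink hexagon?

forward 5.1 m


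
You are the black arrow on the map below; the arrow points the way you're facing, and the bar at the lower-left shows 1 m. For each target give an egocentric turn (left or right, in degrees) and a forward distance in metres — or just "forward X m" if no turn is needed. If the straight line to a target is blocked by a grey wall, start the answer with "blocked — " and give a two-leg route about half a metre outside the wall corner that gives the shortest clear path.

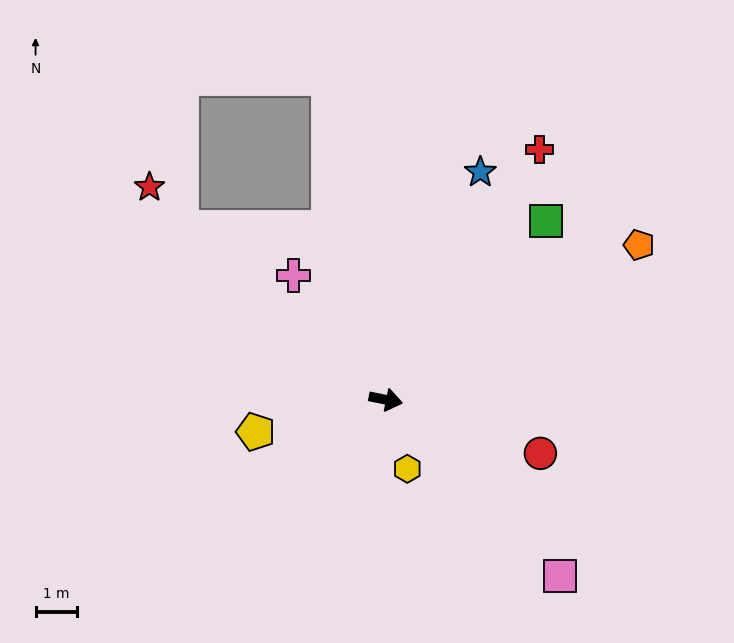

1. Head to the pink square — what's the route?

turn right 34°, forward 6.0 m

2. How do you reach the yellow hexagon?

turn right 61°, forward 1.8 m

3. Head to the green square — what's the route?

turn left 60°, forward 5.8 m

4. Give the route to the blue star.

turn left 79°, forward 6.0 m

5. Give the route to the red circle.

turn right 8°, forward 4.0 m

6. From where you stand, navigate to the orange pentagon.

turn left 43°, forward 7.2 m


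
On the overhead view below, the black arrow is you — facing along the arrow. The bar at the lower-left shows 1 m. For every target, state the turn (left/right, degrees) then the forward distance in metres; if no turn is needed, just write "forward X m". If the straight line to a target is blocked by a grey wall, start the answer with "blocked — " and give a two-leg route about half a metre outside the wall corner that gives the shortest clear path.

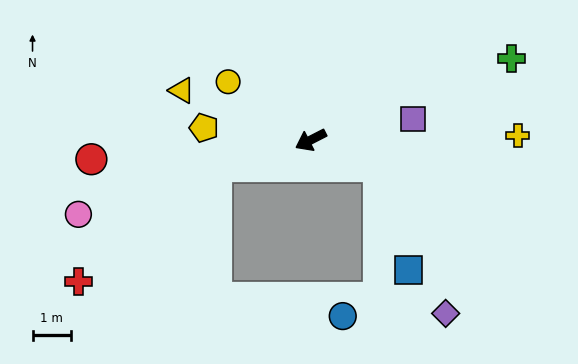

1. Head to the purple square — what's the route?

turn left 165°, forward 2.7 m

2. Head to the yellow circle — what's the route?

turn right 62°, forward 2.6 m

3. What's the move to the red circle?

turn right 22°, forward 5.7 m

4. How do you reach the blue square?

blocked — turn left 133°, forward 1.9 m, then turn right 54°, forward 2.8 m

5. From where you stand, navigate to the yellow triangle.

turn right 48°, forward 3.6 m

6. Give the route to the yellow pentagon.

turn right 34°, forward 2.8 m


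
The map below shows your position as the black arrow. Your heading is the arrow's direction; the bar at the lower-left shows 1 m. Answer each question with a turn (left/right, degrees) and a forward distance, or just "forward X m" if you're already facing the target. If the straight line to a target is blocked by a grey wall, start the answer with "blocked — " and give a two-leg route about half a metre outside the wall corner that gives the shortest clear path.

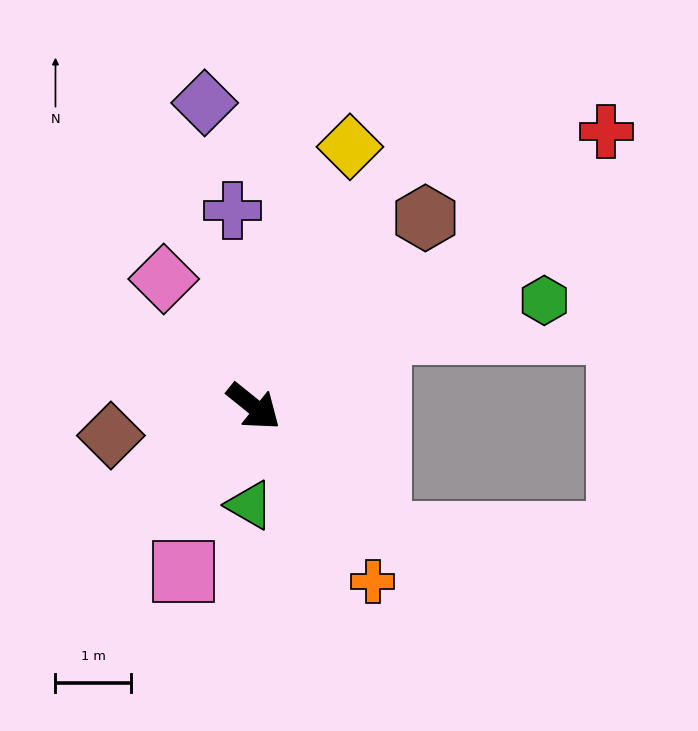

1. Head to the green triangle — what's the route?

turn right 53°, forward 1.3 m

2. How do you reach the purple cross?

turn left 135°, forward 2.6 m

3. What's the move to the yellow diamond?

turn left 109°, forward 3.7 m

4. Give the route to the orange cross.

turn right 17°, forward 2.8 m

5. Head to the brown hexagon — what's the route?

turn left 87°, forward 3.4 m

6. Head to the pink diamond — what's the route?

turn left 164°, forward 2.1 m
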